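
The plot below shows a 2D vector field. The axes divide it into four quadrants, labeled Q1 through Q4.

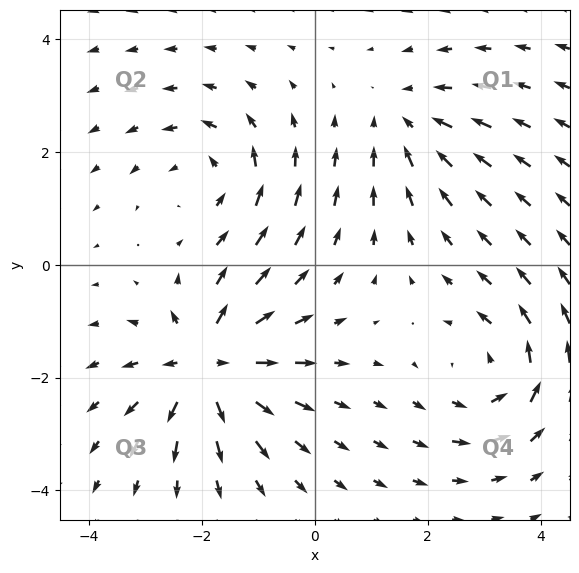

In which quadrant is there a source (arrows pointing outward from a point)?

Q3

The source sits at approximately (-1.9, -1.8), which lies in quadrant Q3. The divergence there is about +6, positive as expected for a source.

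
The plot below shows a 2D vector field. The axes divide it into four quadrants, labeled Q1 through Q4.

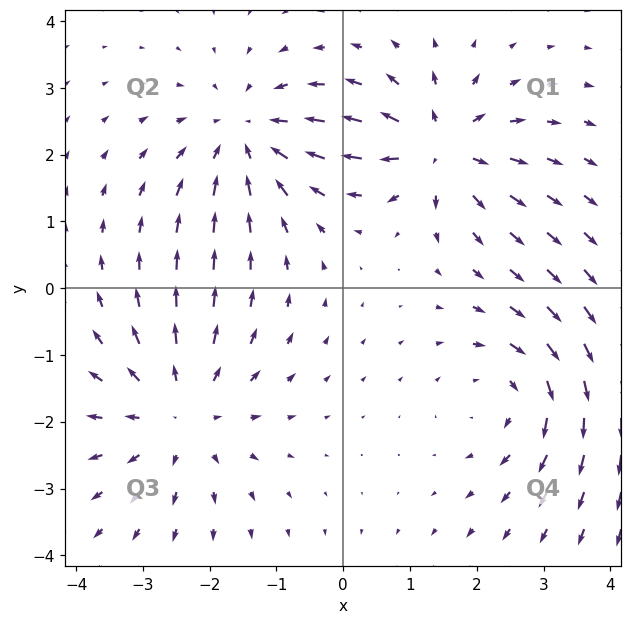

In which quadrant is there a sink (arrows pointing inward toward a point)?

The sink sits at approximately (-1.4, 2.3), which lies in quadrant Q2. The divergence there is about -4, negative as expected for a sink.

Q2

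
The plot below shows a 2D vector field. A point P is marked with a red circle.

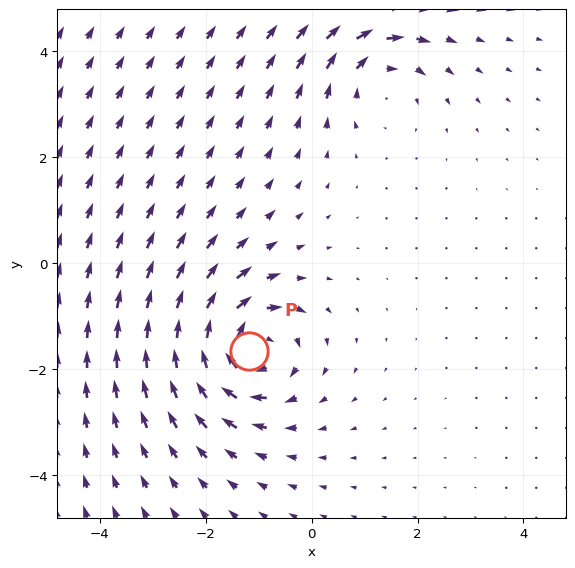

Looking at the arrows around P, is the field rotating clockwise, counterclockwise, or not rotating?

clockwise

Near P at (-1.2, -1.7) the arrows circulate clockwise. The curl (z-component) there is about -6; negative curl means clockwise rotation.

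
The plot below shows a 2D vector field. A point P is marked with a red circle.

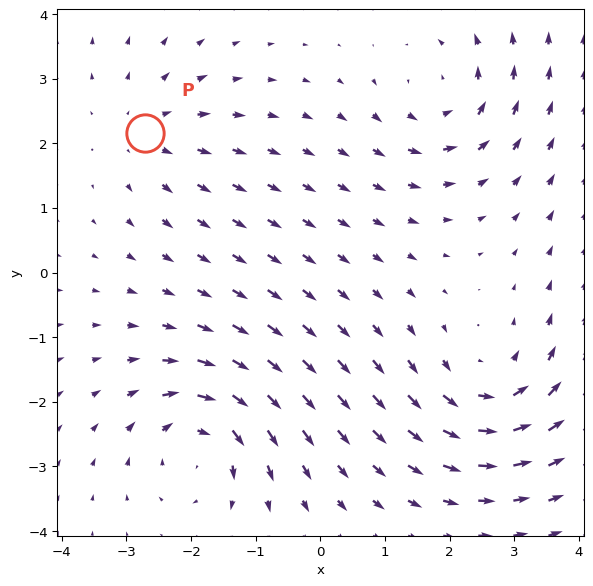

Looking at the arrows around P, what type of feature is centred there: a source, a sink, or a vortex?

source

At P (-2.7, 2.2) the arrows spread outward. Divergence about +2, curl ≈0 — positive divergence with near-zero curl is a source.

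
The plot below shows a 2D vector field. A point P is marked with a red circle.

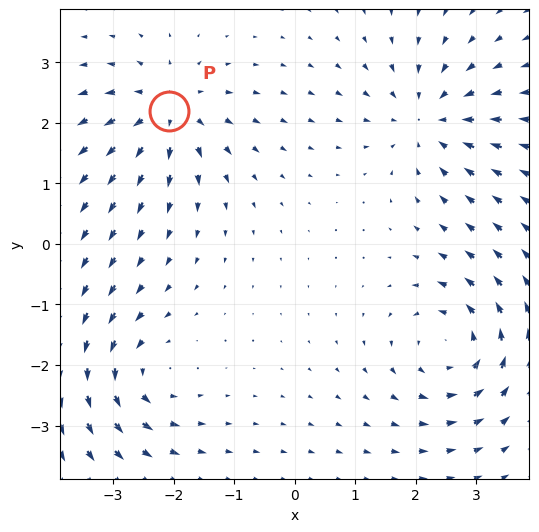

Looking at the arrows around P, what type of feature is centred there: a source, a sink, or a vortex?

At P (-2.1, 2.2) the arrows spread outward. Divergence about +6, curl ≈0 — positive divergence with near-zero curl is a source.

source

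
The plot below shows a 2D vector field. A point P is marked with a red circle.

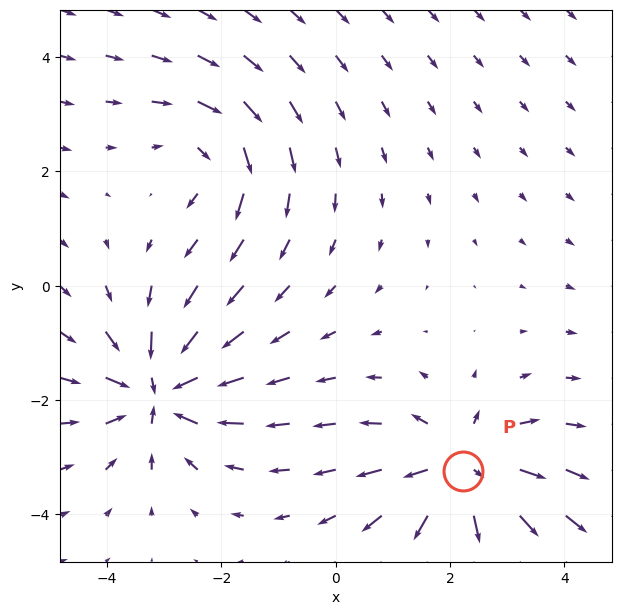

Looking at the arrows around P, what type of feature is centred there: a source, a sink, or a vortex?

source

At P (2.2, -3.2) the arrows spread outward. Divergence about +4, curl ≈0 — positive divergence with near-zero curl is a source.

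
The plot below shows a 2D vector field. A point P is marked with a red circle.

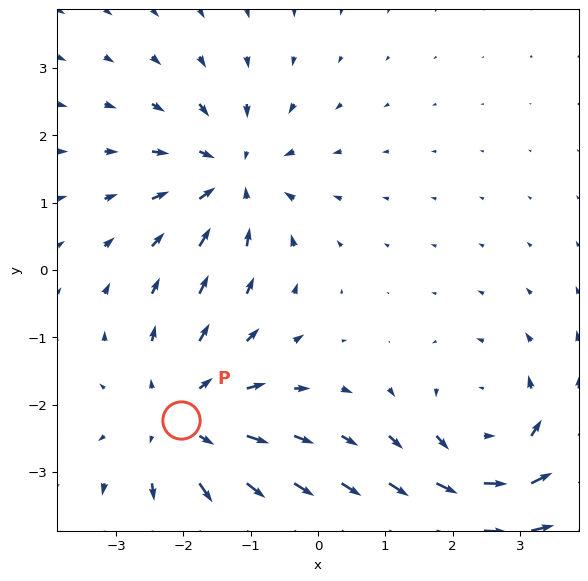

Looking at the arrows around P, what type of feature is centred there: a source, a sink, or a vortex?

At P (-2.0, -2.2) the arrows spread outward. Divergence about +4, curl ≈0 — positive divergence with near-zero curl is a source.

source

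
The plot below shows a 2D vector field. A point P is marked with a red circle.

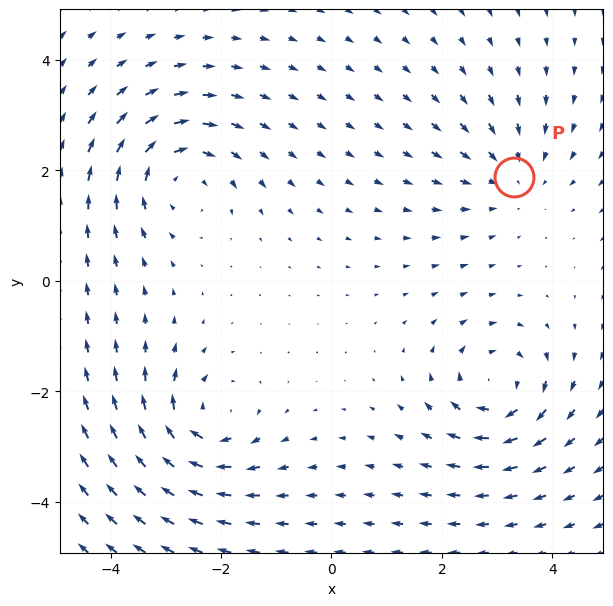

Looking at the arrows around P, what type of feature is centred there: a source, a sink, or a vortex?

sink

At P (3.3, 1.9) the arrows converge inward. Divergence about -2, curl ≈0 — negative divergence with near-zero curl is a sink.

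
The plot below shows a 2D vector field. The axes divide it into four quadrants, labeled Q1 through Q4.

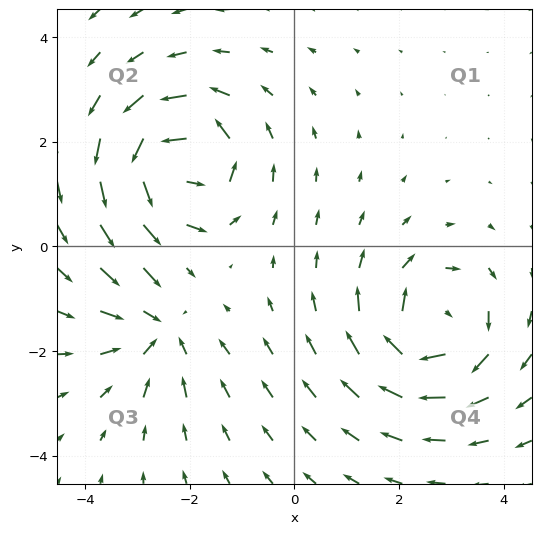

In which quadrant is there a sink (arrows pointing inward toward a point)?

Q3

The sink sits at approximately (-2.6, -1.6), which lies in quadrant Q3. The divergence there is about -3, negative as expected for a sink.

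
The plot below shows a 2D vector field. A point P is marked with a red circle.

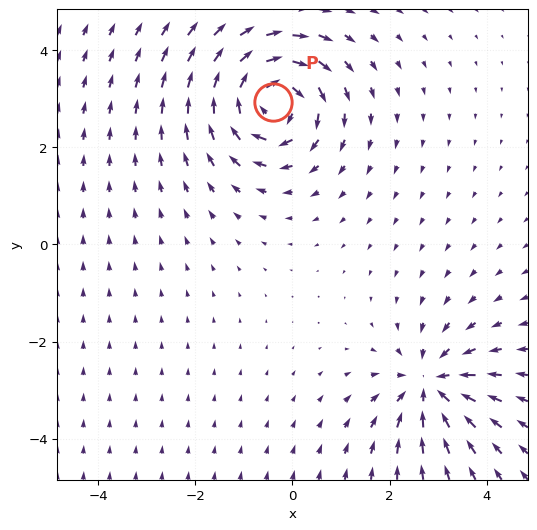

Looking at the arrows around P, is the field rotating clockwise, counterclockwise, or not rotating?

clockwise

Near P at (-0.4, 2.9) the arrows circulate clockwise. The curl (z-component) there is about -4; negative curl means clockwise rotation.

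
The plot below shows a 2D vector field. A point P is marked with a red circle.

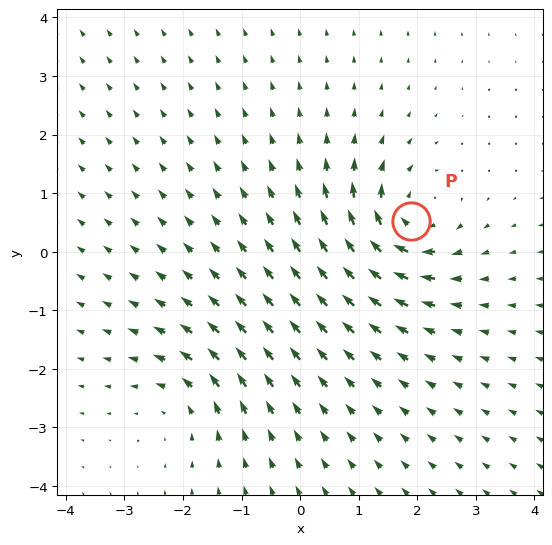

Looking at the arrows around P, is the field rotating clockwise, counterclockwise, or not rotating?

Near P at (1.9, 0.5) the arrows circulate clockwise. The curl (z-component) there is about -6; negative curl means clockwise rotation.

clockwise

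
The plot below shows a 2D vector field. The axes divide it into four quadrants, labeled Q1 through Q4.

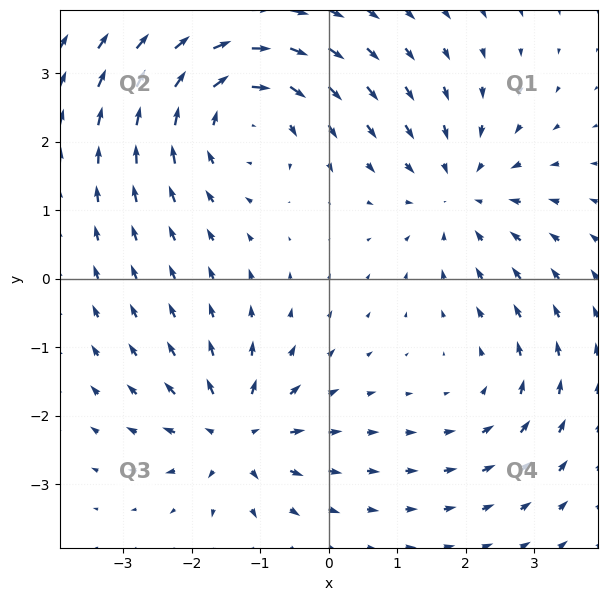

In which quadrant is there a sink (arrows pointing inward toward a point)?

The sink sits at approximately (1.9, 1.3), which lies in quadrant Q1. The divergence there is about -3, negative as expected for a sink.

Q1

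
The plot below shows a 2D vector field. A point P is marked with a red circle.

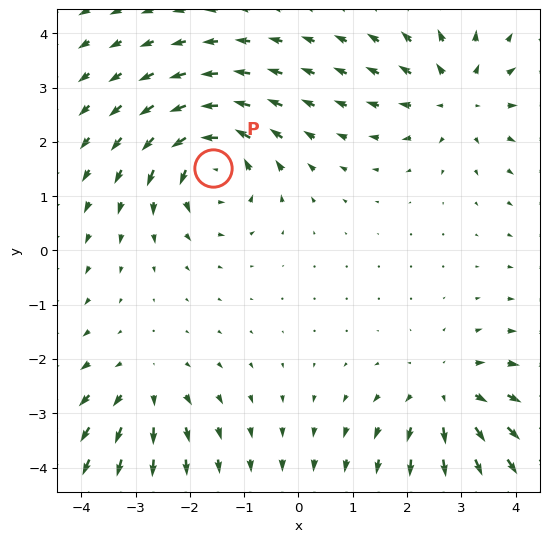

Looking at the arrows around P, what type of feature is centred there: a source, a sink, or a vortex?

At P (-1.6, 1.5) the arrows circulate counterclockwise. Divergence ≈0, curl about +6 — near-zero divergence with nonzero curl is a vortex.

vortex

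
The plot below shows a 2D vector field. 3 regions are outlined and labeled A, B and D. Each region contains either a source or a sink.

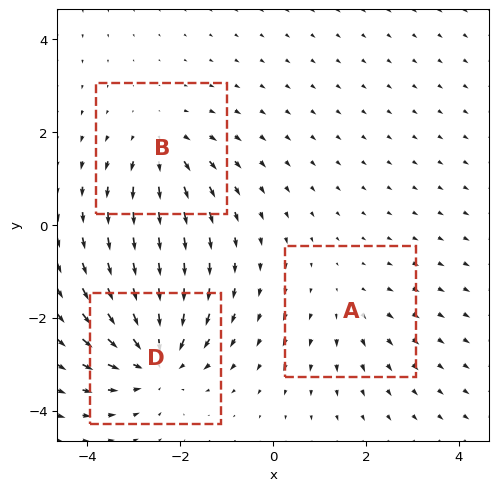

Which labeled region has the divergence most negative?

D

Divergence at each region's feature centre — A: about +2, B: about +3, D: about -5. Region D is most negative.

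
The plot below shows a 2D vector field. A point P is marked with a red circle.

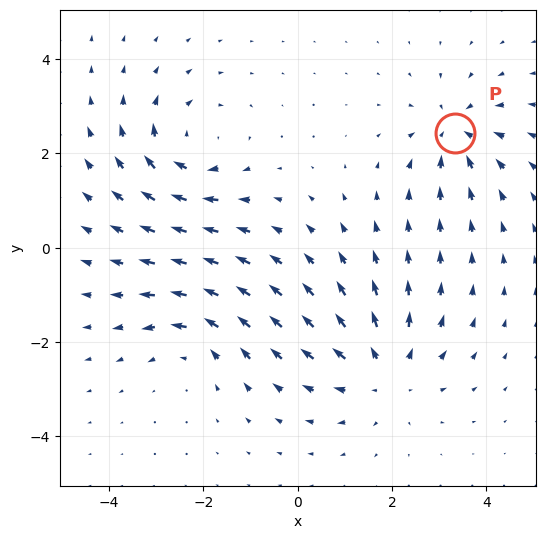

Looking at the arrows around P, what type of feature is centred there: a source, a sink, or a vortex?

sink

At P (3.3, 2.4) the arrows converge inward. Divergence about -4, curl ≈0 — negative divergence with near-zero curl is a sink.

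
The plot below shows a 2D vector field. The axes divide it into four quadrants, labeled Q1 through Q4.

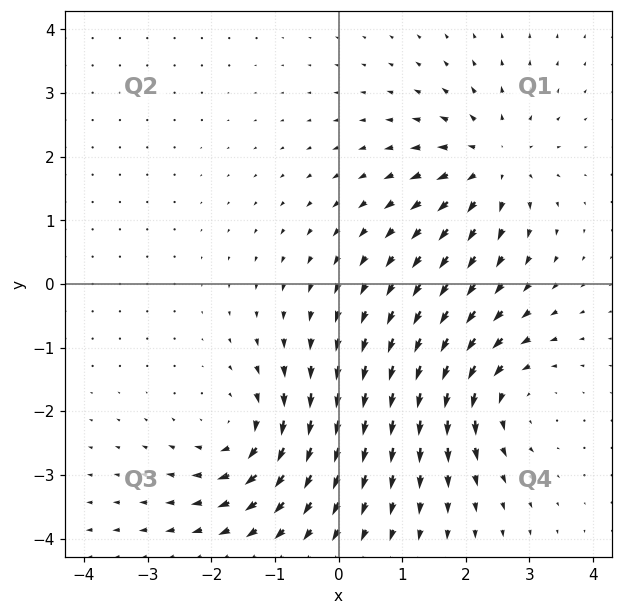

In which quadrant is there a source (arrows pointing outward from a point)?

The source sits at approximately (2.4, 1.9), which lies in quadrant Q1. The divergence there is about +4, positive as expected for a source.

Q1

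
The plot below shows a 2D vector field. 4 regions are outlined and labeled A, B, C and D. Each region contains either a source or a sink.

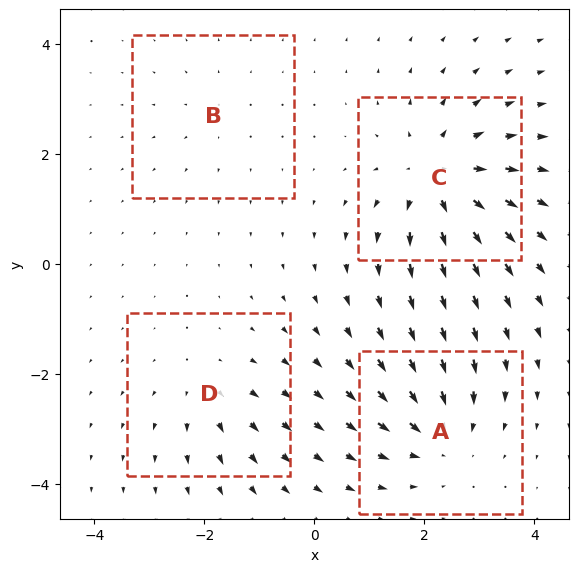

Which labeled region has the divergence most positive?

C

Divergence at each region's feature centre — A: about -5, B: about +2, C: about +7, D: about +3. Region C is most positive.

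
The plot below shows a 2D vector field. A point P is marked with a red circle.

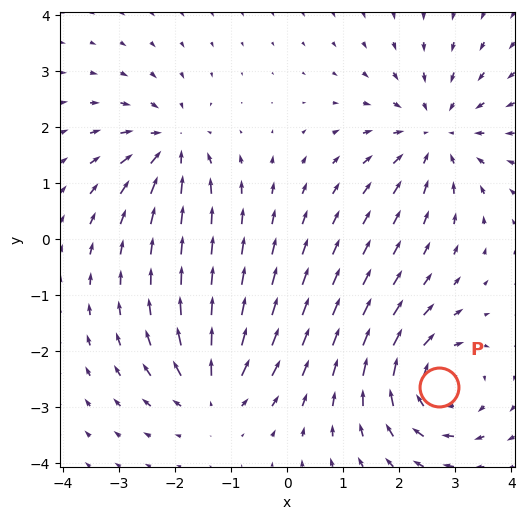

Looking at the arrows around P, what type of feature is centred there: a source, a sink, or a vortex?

At P (2.7, -2.6) the arrows circulate clockwise. Divergence ≈0, curl about -5 — near-zero divergence with nonzero curl is a vortex.

vortex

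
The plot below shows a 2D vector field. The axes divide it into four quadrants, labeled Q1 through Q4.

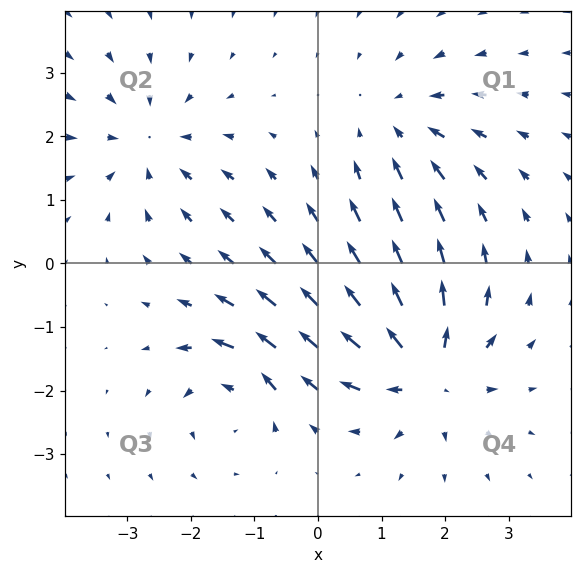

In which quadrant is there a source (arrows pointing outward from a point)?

Q4

The source sits at approximately (1.7, -1.7), which lies in quadrant Q4. The divergence there is about +6, positive as expected for a source.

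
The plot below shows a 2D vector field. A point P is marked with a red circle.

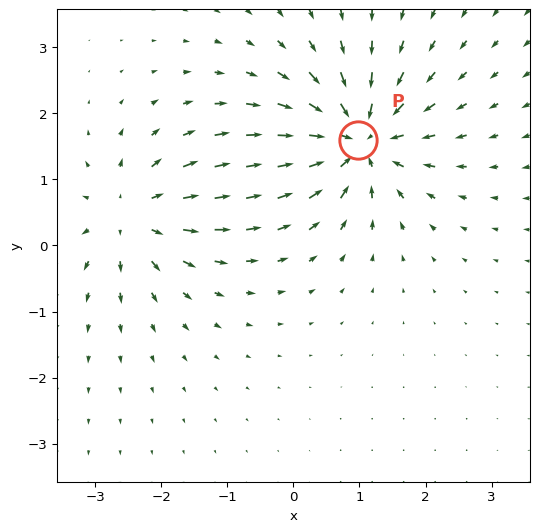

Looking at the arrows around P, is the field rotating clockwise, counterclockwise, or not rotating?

Near P at (1.0, 1.6) the arrows show no circulation. The curl there is ≈0.

not rotating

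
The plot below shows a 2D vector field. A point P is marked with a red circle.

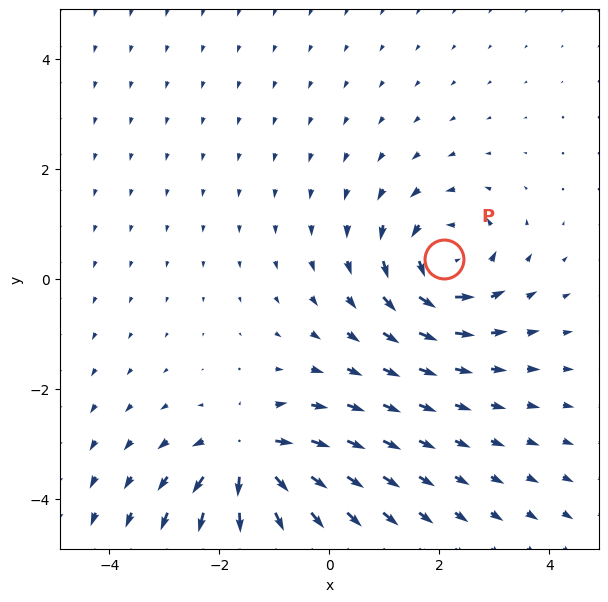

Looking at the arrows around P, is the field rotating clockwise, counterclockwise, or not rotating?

counterclockwise

Near P at (2.1, 0.4) the arrows circulate counterclockwise. The curl (z-component) there is about +5; positive curl means counterclockwise rotation.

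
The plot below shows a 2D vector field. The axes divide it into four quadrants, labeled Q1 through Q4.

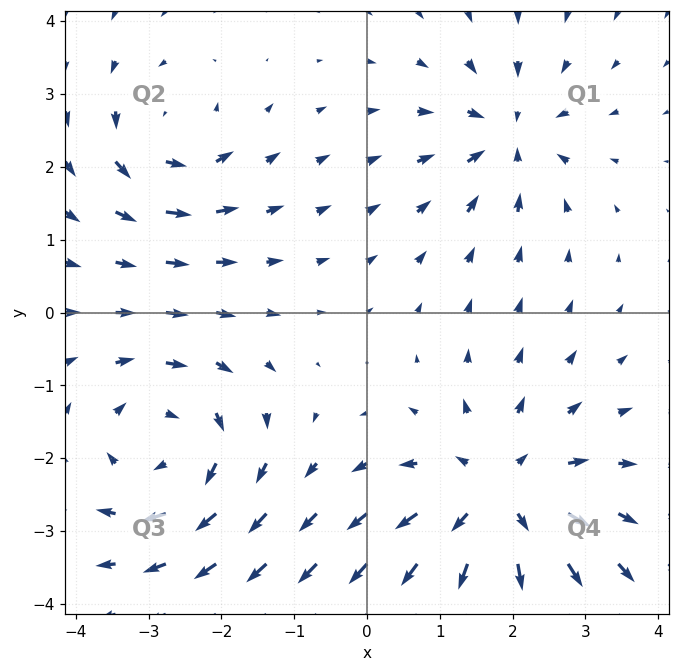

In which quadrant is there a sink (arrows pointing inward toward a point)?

The sink sits at approximately (2.0, 2.4), which lies in quadrant Q1. The divergence there is about -4, negative as expected for a sink.

Q1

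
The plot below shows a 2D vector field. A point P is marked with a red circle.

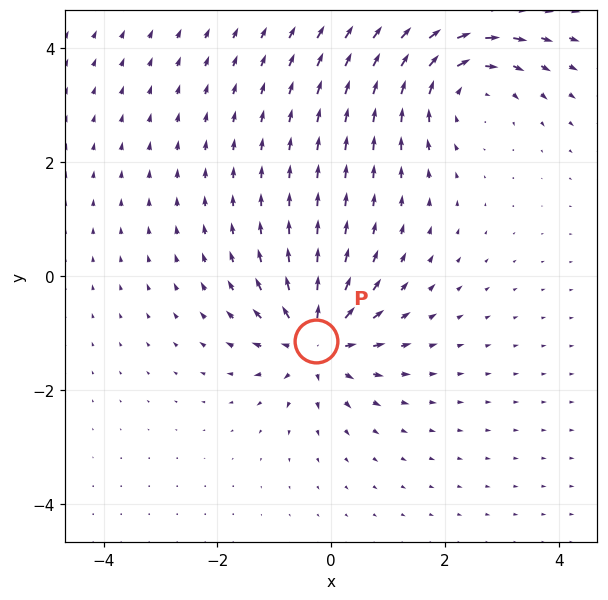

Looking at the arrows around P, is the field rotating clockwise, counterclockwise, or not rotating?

not rotating

Near P at (-0.3, -1.1) the arrows show no circulation. The curl there is ≈0.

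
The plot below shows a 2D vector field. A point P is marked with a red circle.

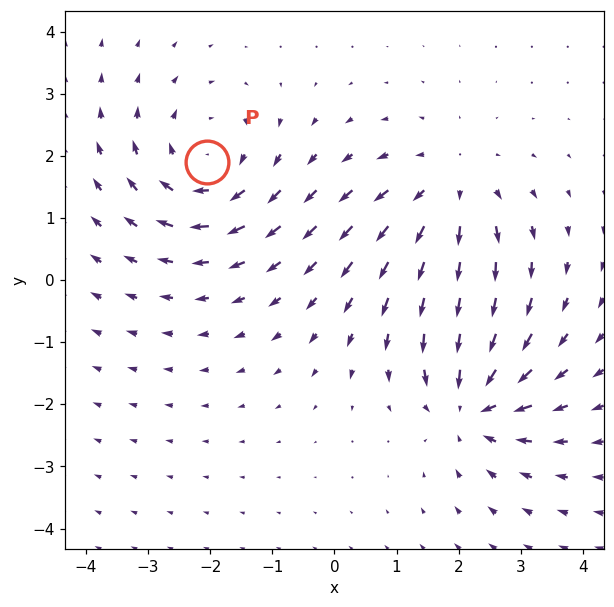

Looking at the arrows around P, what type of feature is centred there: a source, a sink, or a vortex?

vortex

At P (-2.1, 1.9) the arrows circulate clockwise. Divergence ≈0, curl about -4 — near-zero divergence with nonzero curl is a vortex.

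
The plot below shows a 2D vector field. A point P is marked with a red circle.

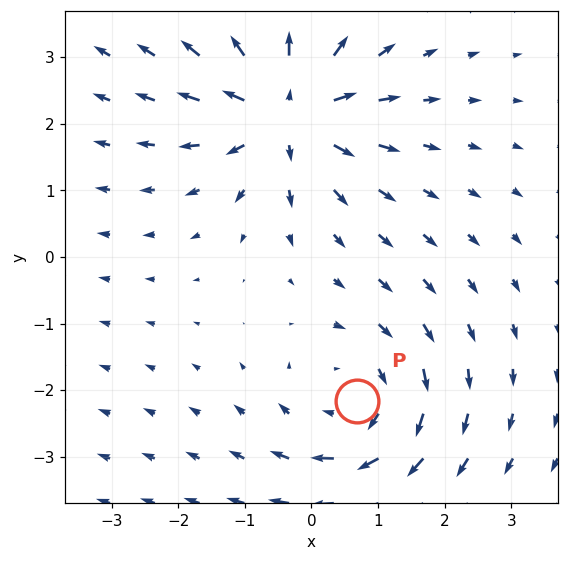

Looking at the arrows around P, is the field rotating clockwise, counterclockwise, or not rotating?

Near P at (0.7, -2.2) the arrows circulate clockwise. The curl (z-component) there is about -3; negative curl means clockwise rotation.

clockwise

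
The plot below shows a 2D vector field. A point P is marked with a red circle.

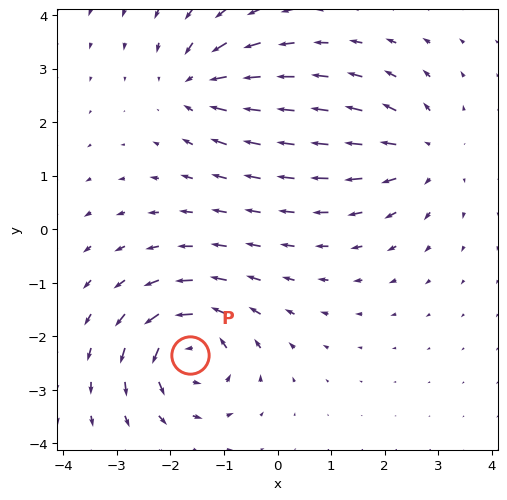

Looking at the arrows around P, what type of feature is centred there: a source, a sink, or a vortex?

vortex

At P (-1.6, -2.3) the arrows circulate counterclockwise. Divergence ≈0, curl about +5 — near-zero divergence with nonzero curl is a vortex.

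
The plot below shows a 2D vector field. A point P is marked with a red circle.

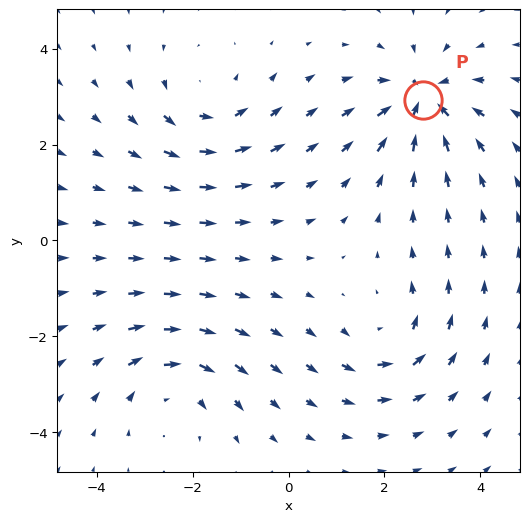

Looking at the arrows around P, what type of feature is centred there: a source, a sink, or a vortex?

sink

At P (2.8, 2.9) the arrows converge inward. Divergence about -5, curl ≈0 — negative divergence with near-zero curl is a sink.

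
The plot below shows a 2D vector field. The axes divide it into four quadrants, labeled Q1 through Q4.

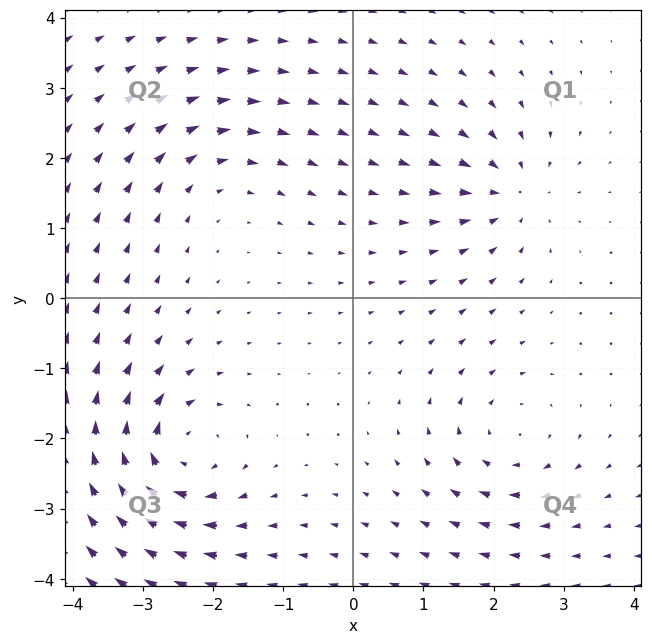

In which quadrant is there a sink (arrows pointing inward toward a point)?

The sink sits at approximately (2.3, 1.5), which lies in quadrant Q1. The divergence there is about -4, negative as expected for a sink.

Q1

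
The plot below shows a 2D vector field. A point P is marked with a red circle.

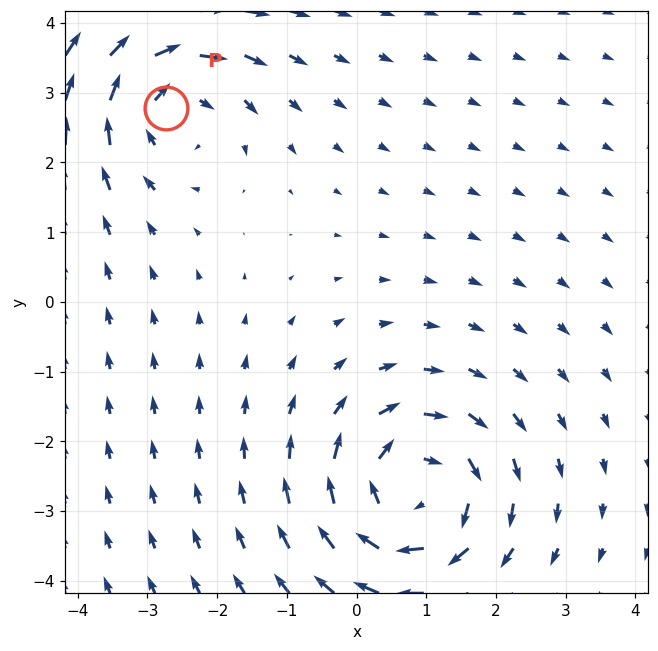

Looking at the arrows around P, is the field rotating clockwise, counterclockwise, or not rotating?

clockwise

Near P at (-2.7, 2.8) the arrows circulate clockwise. The curl (z-component) there is about -4; negative curl means clockwise rotation.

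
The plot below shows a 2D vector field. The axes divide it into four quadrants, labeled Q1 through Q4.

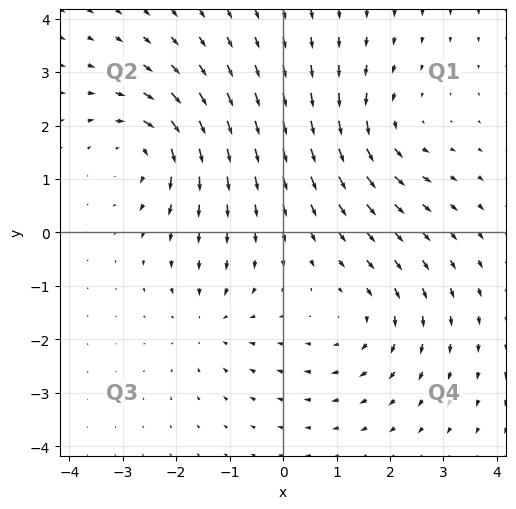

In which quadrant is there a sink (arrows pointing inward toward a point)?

Q3

The sink sits at approximately (-1.4, -1.6), which lies in quadrant Q3. The divergence there is about -3, negative as expected for a sink.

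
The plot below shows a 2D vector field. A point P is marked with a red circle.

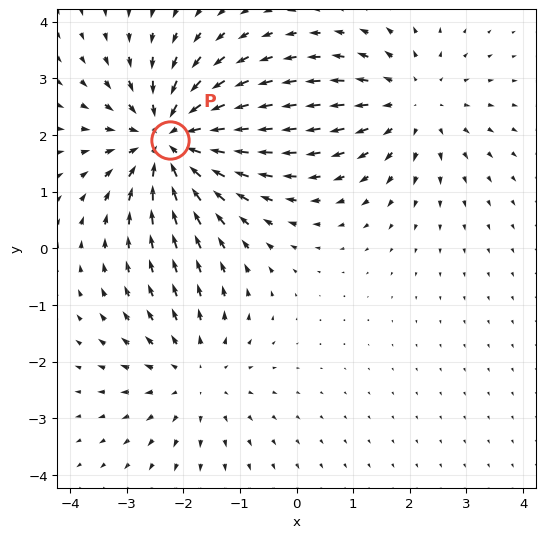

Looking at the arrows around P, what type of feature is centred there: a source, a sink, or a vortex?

At P (-2.2, 1.9) the arrows converge inward. Divergence about -5, curl ≈0 — negative divergence with near-zero curl is a sink.

sink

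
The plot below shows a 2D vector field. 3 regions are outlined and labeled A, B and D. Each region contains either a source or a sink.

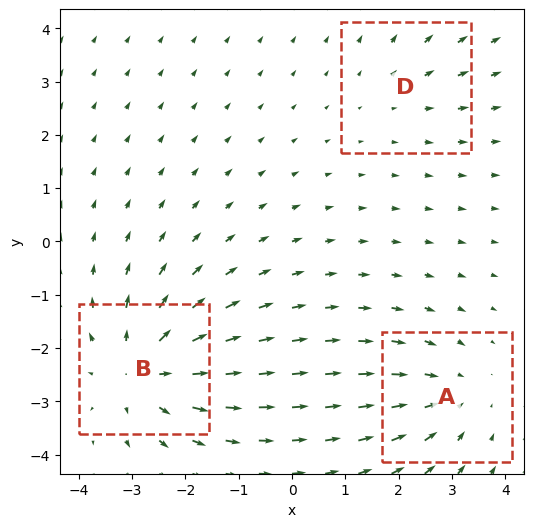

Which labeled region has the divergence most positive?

B

Divergence at each region's feature centre — A: about -3, B: about +5, D: about +2. Region B is most positive.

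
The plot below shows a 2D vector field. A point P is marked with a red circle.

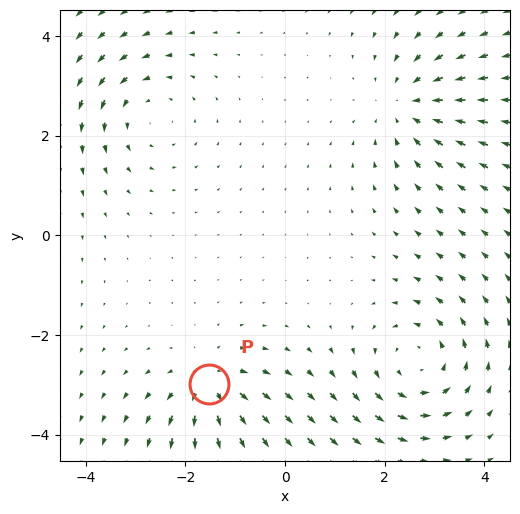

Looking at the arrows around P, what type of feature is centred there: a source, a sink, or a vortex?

At P (-1.5, -3.0) the arrows spread outward. Divergence about +4, curl ≈0 — positive divergence with near-zero curl is a source.

source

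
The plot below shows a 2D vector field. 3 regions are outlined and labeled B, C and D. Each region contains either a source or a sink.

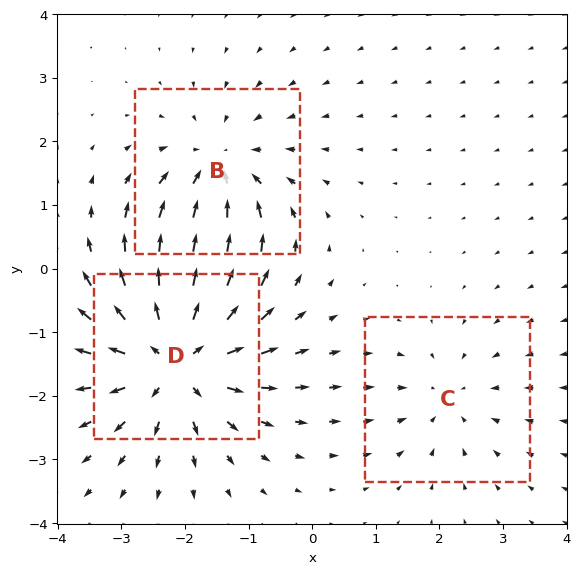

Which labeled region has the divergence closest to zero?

Divergence at each region's feature centre — B: about -3, C: about -2, D: about +5. Region C is closest to zero.

C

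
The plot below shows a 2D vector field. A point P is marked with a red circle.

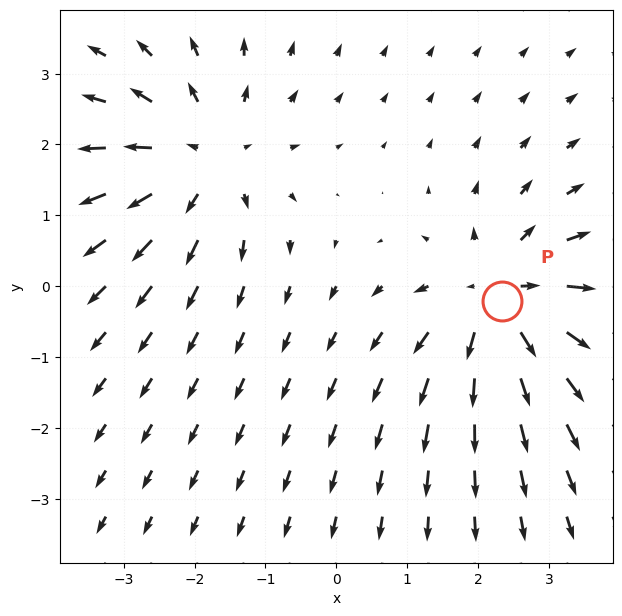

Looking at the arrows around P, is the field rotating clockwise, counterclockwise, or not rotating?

Near P at (2.3, -0.2) the arrows show no circulation. The curl there is ≈0.

not rotating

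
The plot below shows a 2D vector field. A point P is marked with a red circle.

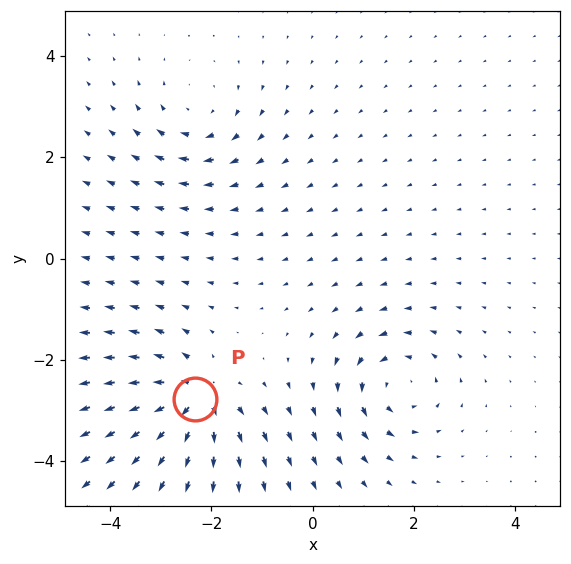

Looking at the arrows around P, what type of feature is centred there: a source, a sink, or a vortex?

At P (-2.3, -2.8) the arrows spread outward. Divergence about +7, curl ≈0 — positive divergence with near-zero curl is a source.

source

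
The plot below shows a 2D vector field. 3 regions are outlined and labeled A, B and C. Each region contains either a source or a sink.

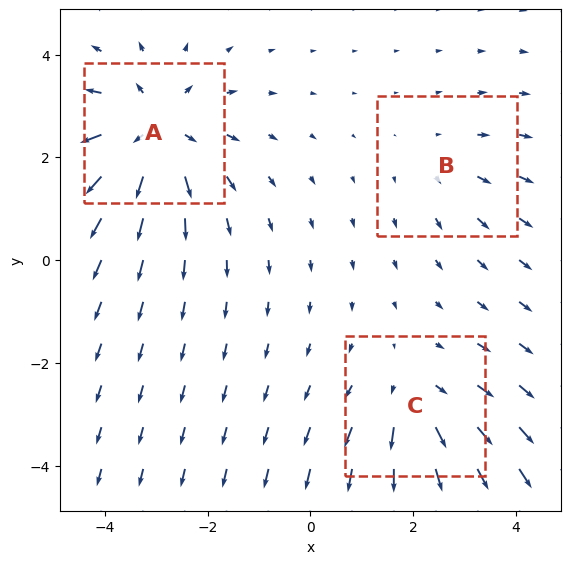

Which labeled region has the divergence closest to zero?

B

Divergence at each region's feature centre — A: about +4, B: about +2, C: about +3. Region B is closest to zero.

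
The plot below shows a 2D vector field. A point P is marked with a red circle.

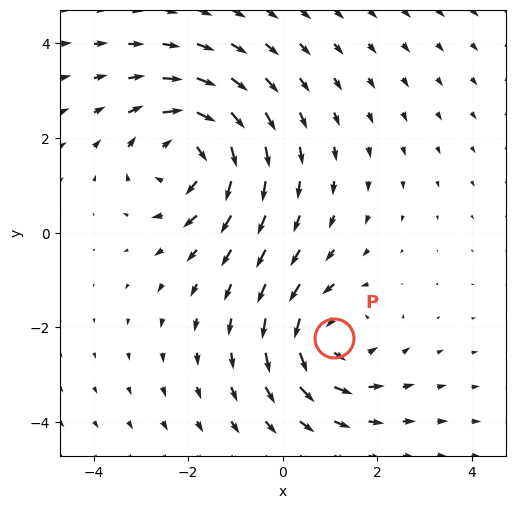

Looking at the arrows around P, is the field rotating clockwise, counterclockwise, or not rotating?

counterclockwise

Near P at (1.1, -2.2) the arrows circulate counterclockwise. The curl (z-component) there is about +4; positive curl means counterclockwise rotation.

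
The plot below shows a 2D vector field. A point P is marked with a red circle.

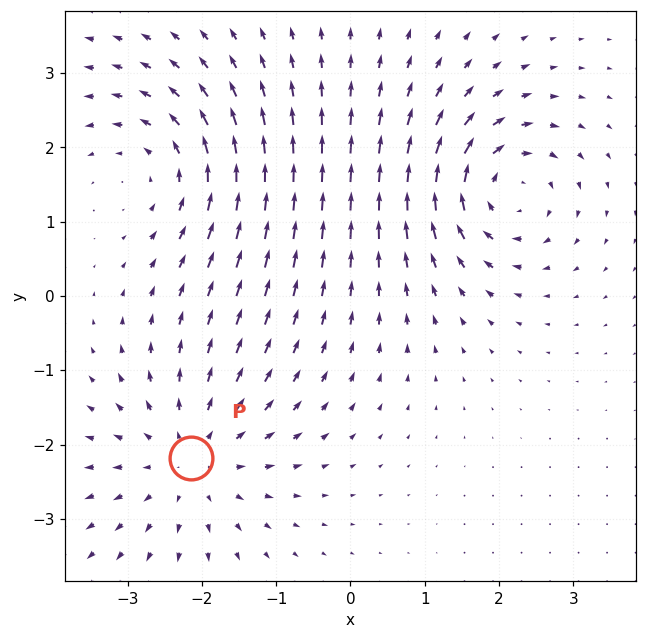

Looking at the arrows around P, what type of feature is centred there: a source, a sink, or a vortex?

source

At P (-2.1, -2.2) the arrows spread outward. Divergence about +4, curl ≈0 — positive divergence with near-zero curl is a source.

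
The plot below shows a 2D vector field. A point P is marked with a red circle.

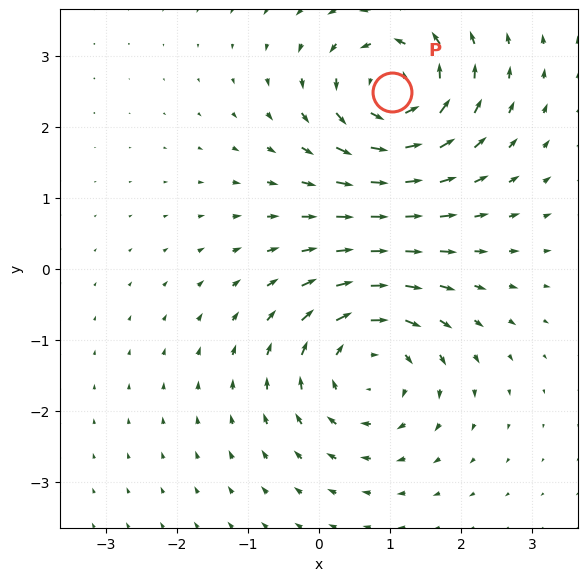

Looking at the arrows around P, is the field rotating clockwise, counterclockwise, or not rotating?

counterclockwise

Near P at (1.0, 2.5) the arrows circulate counterclockwise. The curl (z-component) there is about +6; positive curl means counterclockwise rotation.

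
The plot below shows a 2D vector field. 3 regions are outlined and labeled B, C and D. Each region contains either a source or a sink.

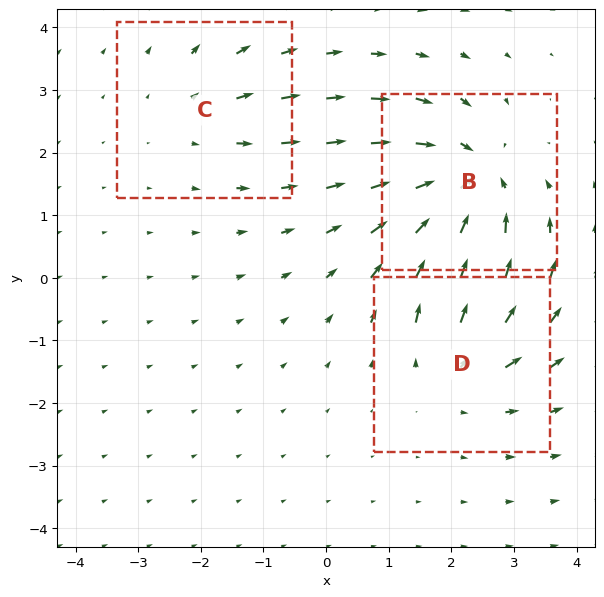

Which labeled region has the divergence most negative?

Divergence at each region's feature centre — B: about -5, C: about +2, D: about +3. Region B is most negative.

B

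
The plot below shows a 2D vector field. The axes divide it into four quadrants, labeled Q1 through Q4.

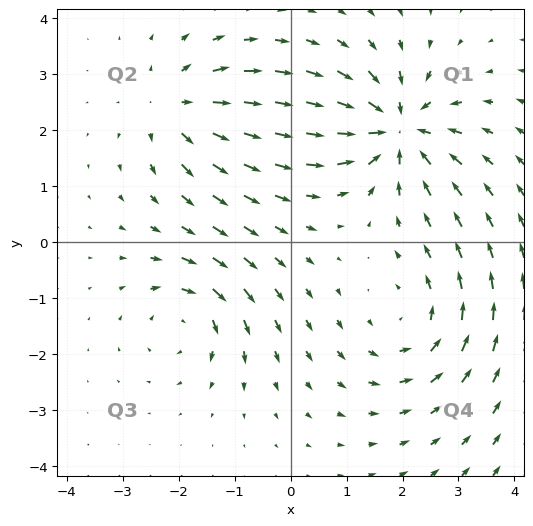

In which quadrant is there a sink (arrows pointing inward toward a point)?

The sink sits at approximately (1.9, 2.0), which lies in quadrant Q1. The divergence there is about -5, negative as expected for a sink.

Q1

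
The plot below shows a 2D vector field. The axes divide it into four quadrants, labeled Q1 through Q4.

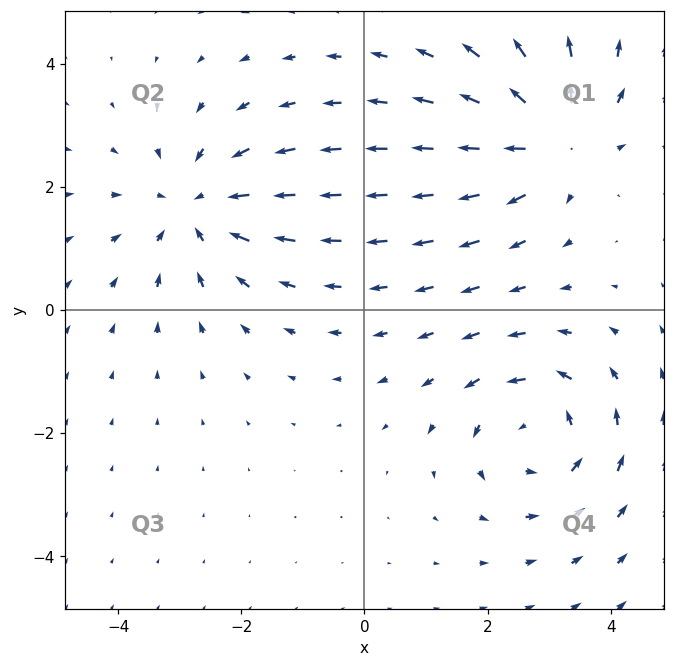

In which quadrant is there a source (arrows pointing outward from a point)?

Q1

The source sits at approximately (3.1, 2.8), which lies in quadrant Q1. The divergence there is about +4, positive as expected for a source.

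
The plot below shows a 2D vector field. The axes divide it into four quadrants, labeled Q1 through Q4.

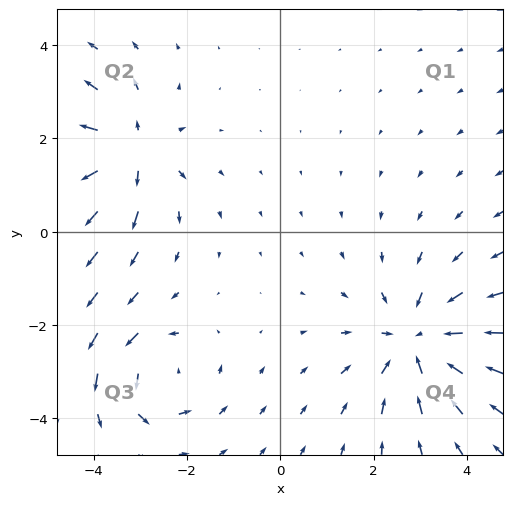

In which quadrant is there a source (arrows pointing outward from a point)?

The source sits at approximately (-3.2, 1.7), which lies in quadrant Q2. The divergence there is about +4, positive as expected for a source.

Q2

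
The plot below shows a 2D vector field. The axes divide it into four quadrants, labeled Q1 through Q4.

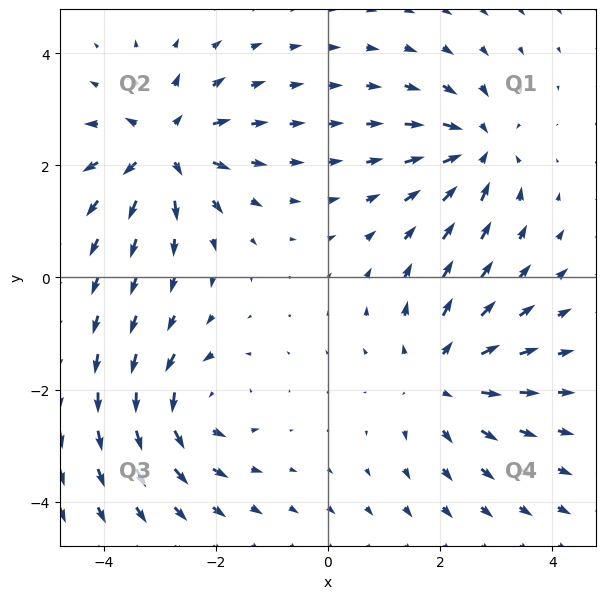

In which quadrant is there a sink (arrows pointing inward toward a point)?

The sink sits at approximately (2.7, 2.3), which lies in quadrant Q1. The divergence there is about -4, negative as expected for a sink.

Q1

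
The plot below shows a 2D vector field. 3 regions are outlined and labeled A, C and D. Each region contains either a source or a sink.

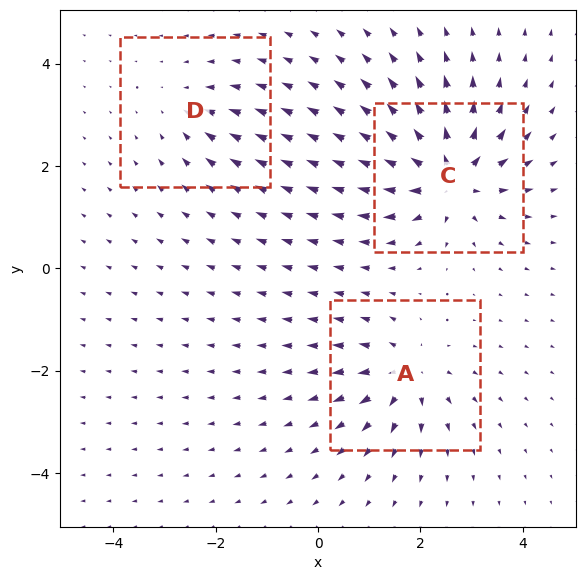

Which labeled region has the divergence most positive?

C

Divergence at each region's feature centre — A: about +4, C: about +6, D: about -2. Region C is most positive.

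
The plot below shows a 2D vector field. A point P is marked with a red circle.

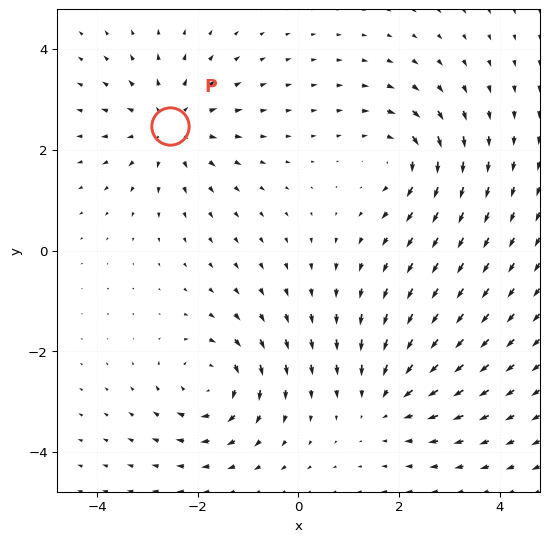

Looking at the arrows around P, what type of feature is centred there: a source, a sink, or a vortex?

At P (-2.5, 2.5) the arrows spread outward. Divergence about +4, curl ≈0 — positive divergence with near-zero curl is a source.

source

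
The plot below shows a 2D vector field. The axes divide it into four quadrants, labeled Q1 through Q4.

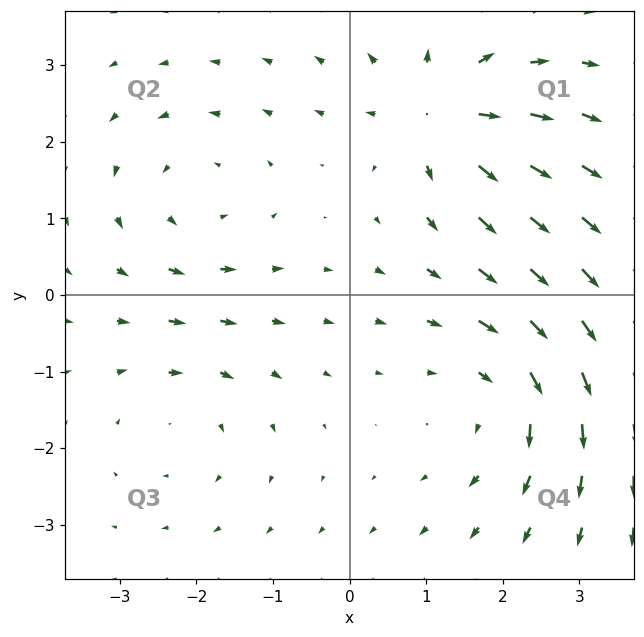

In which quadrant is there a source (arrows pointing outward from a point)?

The source sits at approximately (1.2, 2.4), which lies in quadrant Q1. The divergence there is about +7, positive as expected for a source.

Q1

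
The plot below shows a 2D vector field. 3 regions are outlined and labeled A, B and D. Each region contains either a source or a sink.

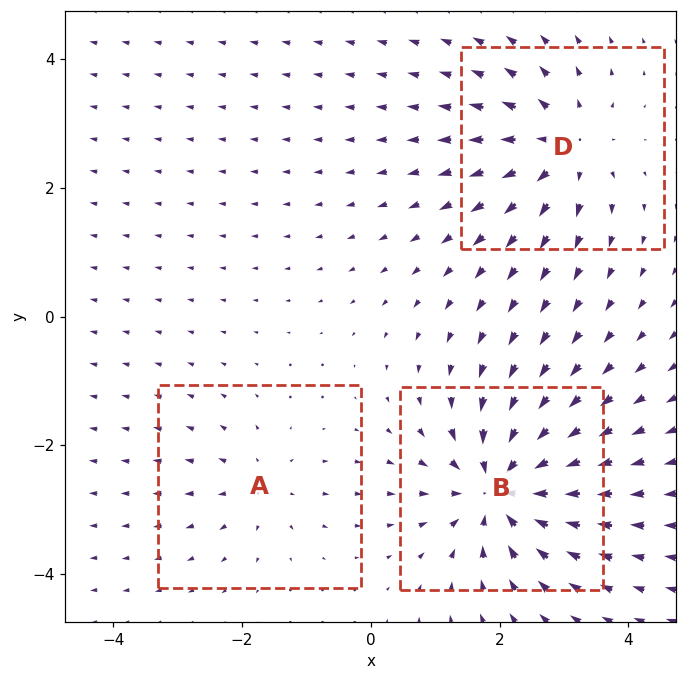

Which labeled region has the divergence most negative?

B

Divergence at each region's feature centre — A: about +2, B: about -6, D: about +4. Region B is most negative.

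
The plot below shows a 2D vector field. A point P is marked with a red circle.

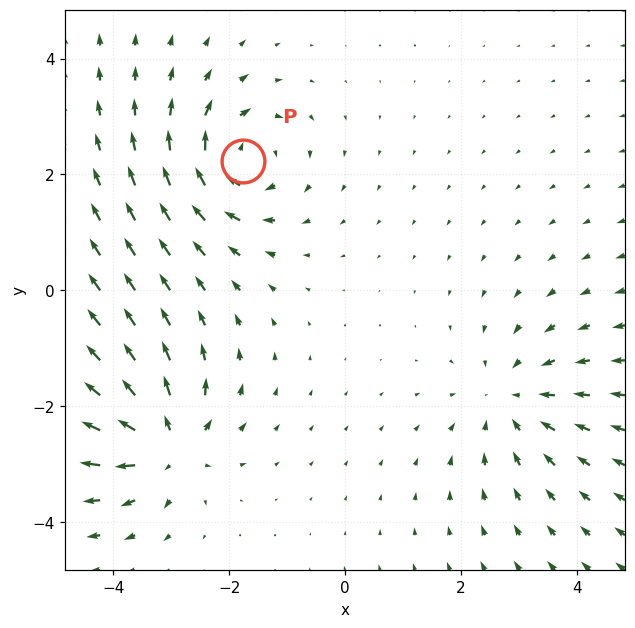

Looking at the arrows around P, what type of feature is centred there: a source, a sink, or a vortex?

vortex

At P (-1.8, 2.2) the arrows circulate clockwise. Divergence ≈0, curl about -5 — near-zero divergence with nonzero curl is a vortex.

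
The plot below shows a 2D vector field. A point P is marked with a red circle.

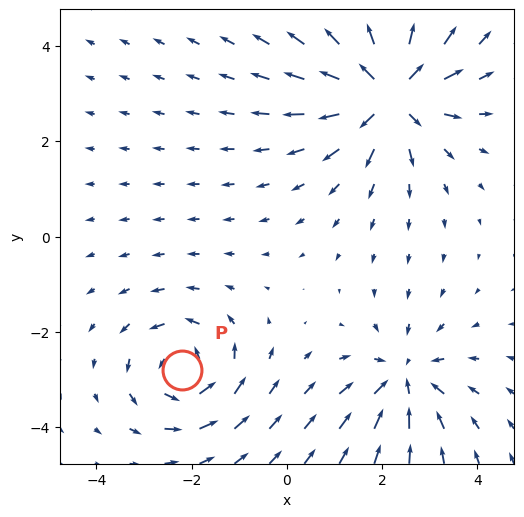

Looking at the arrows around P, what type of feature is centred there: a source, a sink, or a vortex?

At P (-2.2, -2.8) the arrows circulate counterclockwise. Divergence ≈0, curl about +4 — near-zero divergence with nonzero curl is a vortex.

vortex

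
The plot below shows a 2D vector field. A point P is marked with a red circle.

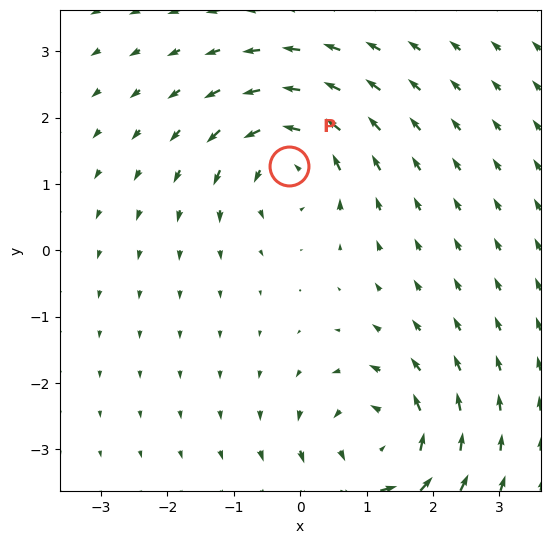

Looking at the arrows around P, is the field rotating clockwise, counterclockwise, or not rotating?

counterclockwise

Near P at (-0.2, 1.3) the arrows circulate counterclockwise. The curl (z-component) there is about +5; positive curl means counterclockwise rotation.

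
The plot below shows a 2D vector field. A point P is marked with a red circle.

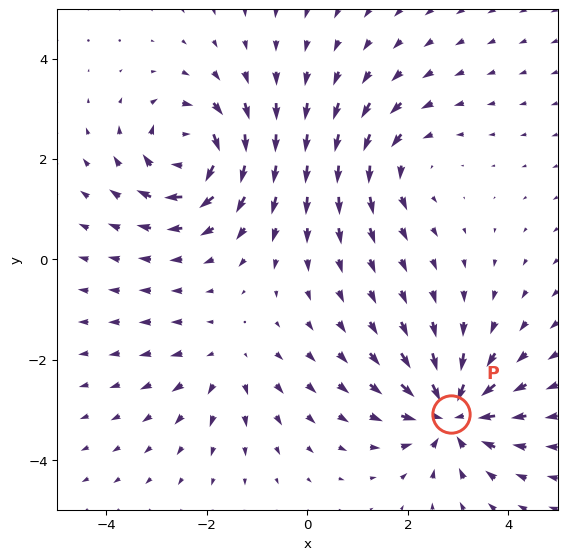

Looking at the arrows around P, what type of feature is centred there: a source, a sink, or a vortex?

sink

At P (2.9, -3.1) the arrows converge inward. Divergence about -6, curl ≈0 — negative divergence with near-zero curl is a sink.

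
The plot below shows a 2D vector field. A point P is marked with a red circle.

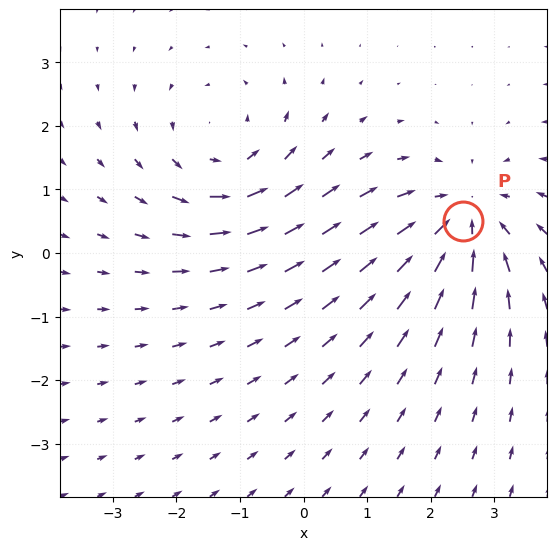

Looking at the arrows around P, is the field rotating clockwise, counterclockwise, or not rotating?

Near P at (2.5, 0.5) the arrows show no circulation. The curl there is ≈0.

not rotating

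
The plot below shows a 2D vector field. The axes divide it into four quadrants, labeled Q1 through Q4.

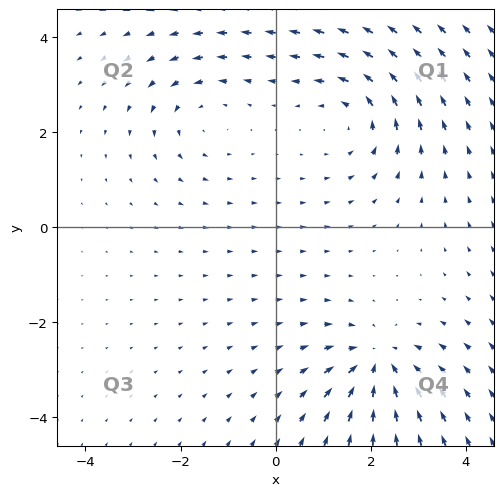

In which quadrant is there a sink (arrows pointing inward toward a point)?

The sink sits at approximately (2.1, -2.9), which lies in quadrant Q4. The divergence there is about -4, negative as expected for a sink.

Q4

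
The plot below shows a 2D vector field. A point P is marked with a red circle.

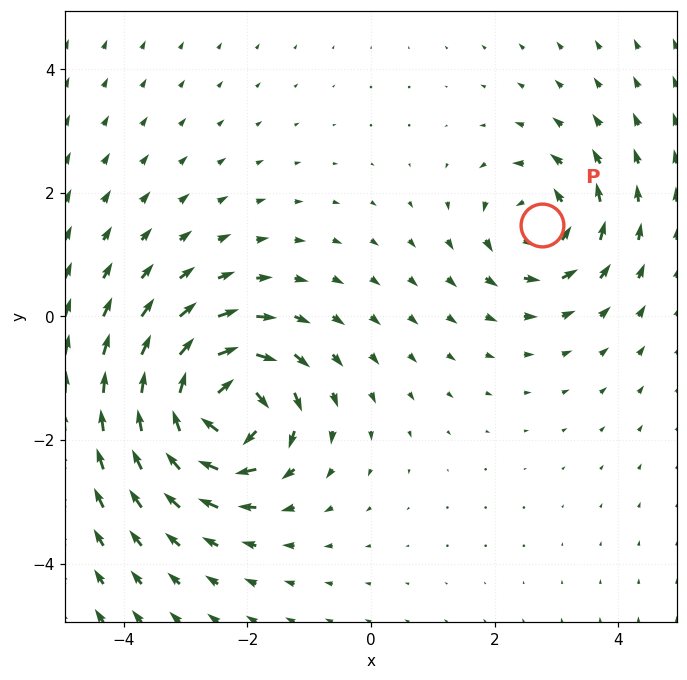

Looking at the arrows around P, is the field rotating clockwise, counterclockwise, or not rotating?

counterclockwise

Near P at (2.8, 1.5) the arrows circulate counterclockwise. The curl (z-component) there is about +4; positive curl means counterclockwise rotation.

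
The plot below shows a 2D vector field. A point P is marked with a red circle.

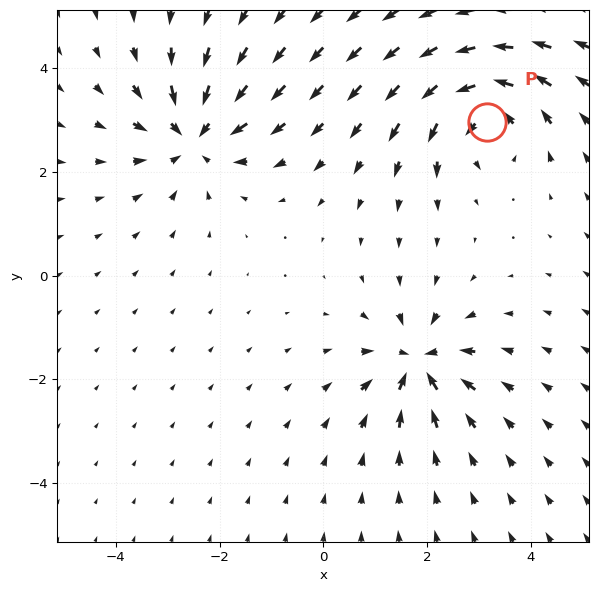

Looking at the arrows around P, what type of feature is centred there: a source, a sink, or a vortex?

At P (3.2, 3.0) the arrows circulate counterclockwise. Divergence ≈0, curl about +5 — near-zero divergence with nonzero curl is a vortex.

vortex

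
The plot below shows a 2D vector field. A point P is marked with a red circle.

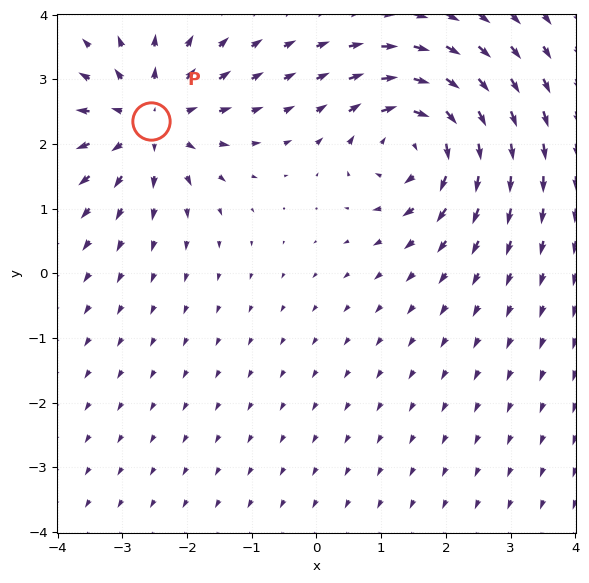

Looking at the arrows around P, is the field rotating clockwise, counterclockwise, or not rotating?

not rotating

Near P at (-2.6, 2.4) the arrows show no circulation. The curl there is ≈0.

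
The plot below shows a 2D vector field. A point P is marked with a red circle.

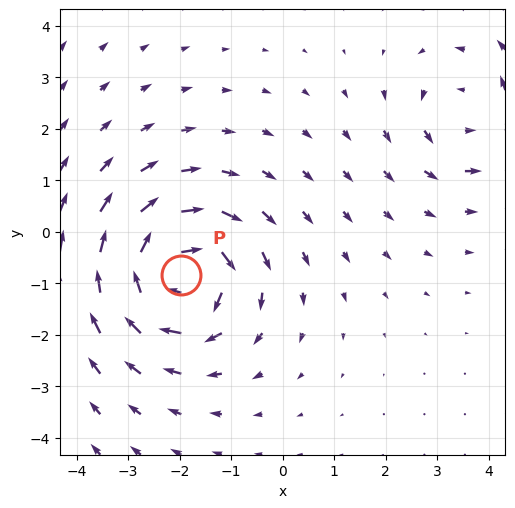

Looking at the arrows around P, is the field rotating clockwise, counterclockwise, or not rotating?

clockwise

Near P at (-2.0, -0.8) the arrows circulate clockwise. The curl (z-component) there is about -5; negative curl means clockwise rotation.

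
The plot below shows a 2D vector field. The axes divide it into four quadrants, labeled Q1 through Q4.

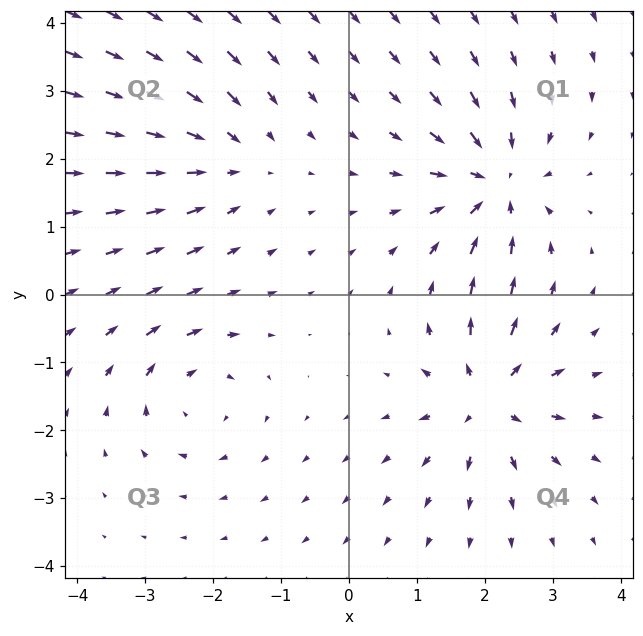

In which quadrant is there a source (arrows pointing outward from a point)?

Q4

The source sits at approximately (2.0, -1.5), which lies in quadrant Q4. The divergence there is about +6, positive as expected for a source.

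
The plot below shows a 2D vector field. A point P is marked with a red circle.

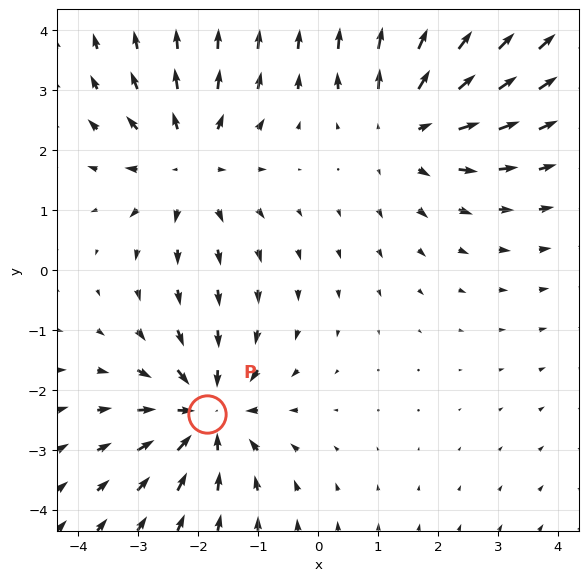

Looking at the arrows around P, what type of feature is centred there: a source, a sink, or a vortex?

sink

At P (-1.9, -2.4) the arrows converge inward. Divergence about -4, curl ≈0 — negative divergence with near-zero curl is a sink.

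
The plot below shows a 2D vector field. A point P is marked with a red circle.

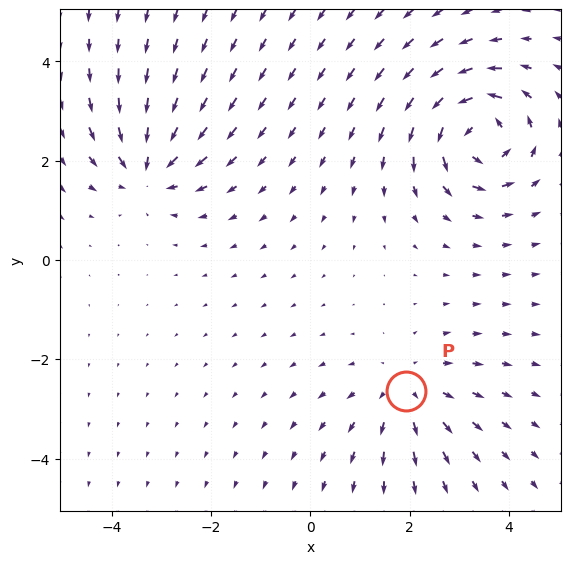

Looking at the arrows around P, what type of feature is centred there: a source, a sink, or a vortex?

source

At P (1.9, -2.6) the arrows spread outward. Divergence about +3, curl ≈0 — positive divergence with near-zero curl is a source.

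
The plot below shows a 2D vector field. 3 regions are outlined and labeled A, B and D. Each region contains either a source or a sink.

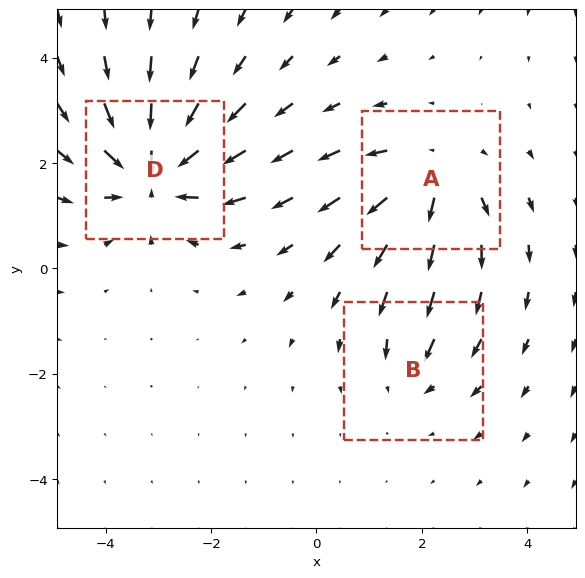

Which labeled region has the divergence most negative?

D

Divergence at each region's feature centre — A: about +4, B: about -2, D: about -5. Region D is most negative.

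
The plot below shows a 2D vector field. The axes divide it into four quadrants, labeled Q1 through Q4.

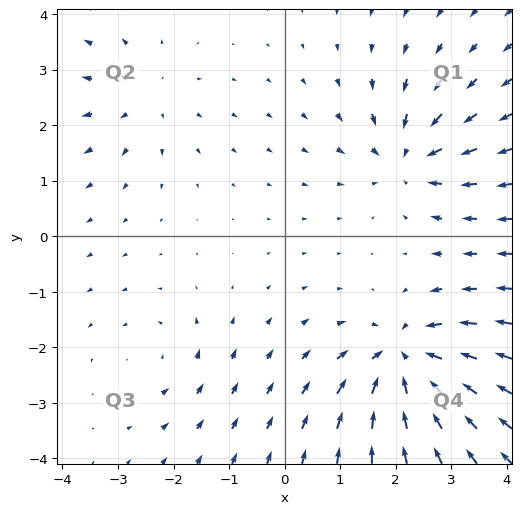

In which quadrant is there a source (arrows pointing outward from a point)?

The source sits at approximately (-2.5, 2.5), which lies in quadrant Q2. The divergence there is about +3, positive as expected for a source.

Q2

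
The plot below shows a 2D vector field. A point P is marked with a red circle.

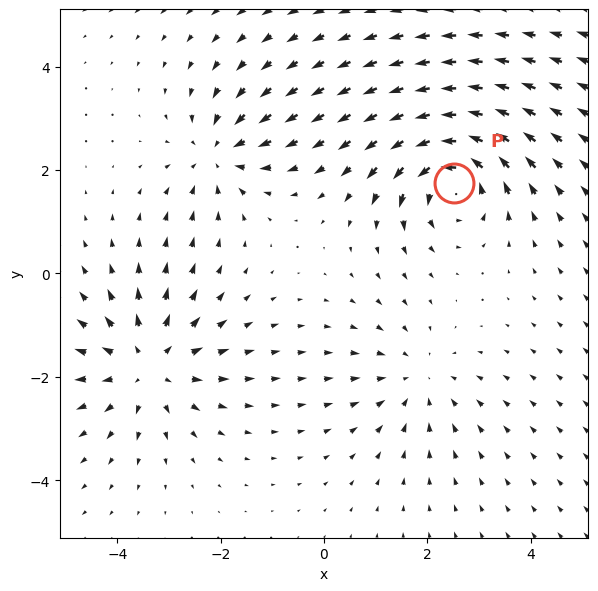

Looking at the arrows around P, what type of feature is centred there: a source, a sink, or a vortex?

vortex

At P (2.5, 1.8) the arrows circulate counterclockwise. Divergence ≈0, curl about +6 — near-zero divergence with nonzero curl is a vortex.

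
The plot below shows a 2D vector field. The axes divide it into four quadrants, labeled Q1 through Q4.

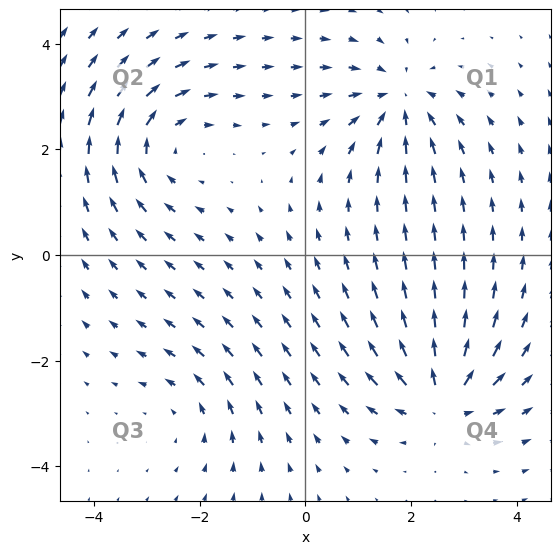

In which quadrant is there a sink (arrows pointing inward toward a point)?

The sink sits at approximately (1.8, 2.9), which lies in quadrant Q1. The divergence there is about -5, negative as expected for a sink.

Q1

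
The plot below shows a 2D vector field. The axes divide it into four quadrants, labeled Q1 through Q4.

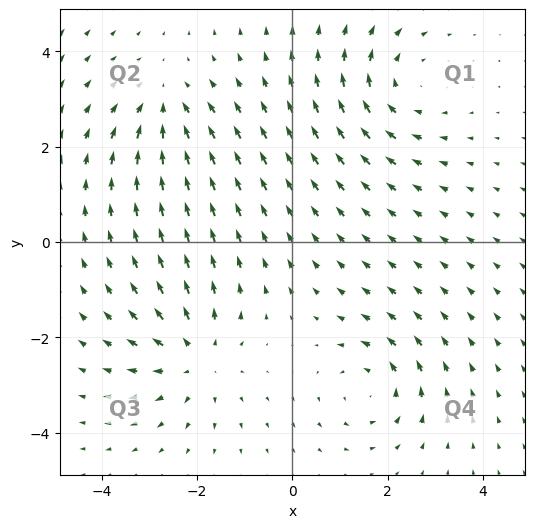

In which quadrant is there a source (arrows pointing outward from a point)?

The source sits at approximately (-2.0, -2.4), which lies in quadrant Q3. The divergence there is about +4, positive as expected for a source.

Q3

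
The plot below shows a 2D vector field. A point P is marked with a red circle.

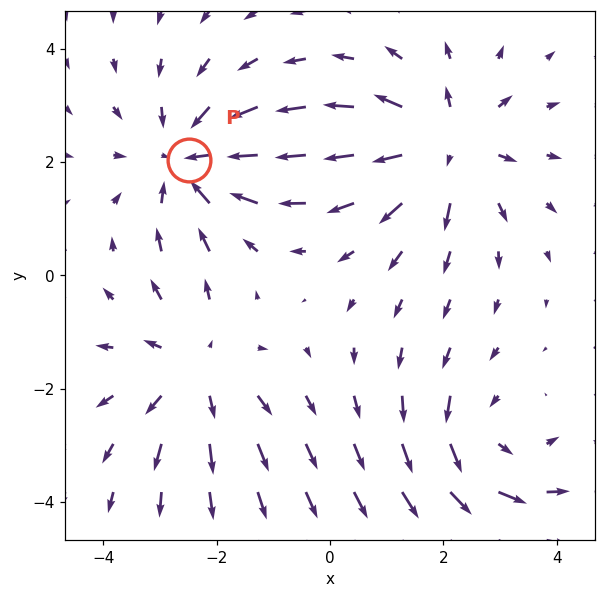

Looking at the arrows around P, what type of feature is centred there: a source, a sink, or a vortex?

At P (-2.5, 2.0) the arrows converge inward. Divergence about -3, curl ≈0 — negative divergence with near-zero curl is a sink.

sink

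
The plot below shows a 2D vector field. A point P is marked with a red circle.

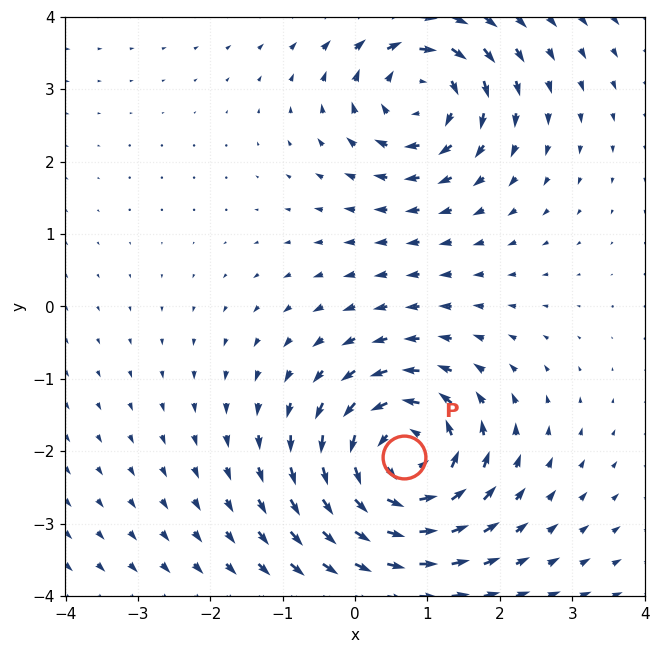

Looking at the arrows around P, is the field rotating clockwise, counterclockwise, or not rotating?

Near P at (0.7, -2.1) the arrows circulate counterclockwise. The curl (z-component) there is about +6; positive curl means counterclockwise rotation.

counterclockwise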